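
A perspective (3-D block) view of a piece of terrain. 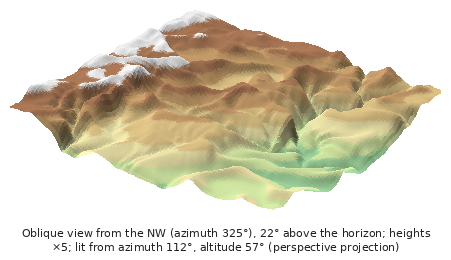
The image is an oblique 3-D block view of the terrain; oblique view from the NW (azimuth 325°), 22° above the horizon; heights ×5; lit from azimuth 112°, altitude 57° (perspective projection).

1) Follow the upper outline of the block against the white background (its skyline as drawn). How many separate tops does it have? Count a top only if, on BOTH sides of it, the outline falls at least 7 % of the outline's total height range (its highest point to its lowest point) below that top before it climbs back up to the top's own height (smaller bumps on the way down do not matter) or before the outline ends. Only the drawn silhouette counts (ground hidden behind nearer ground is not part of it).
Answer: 2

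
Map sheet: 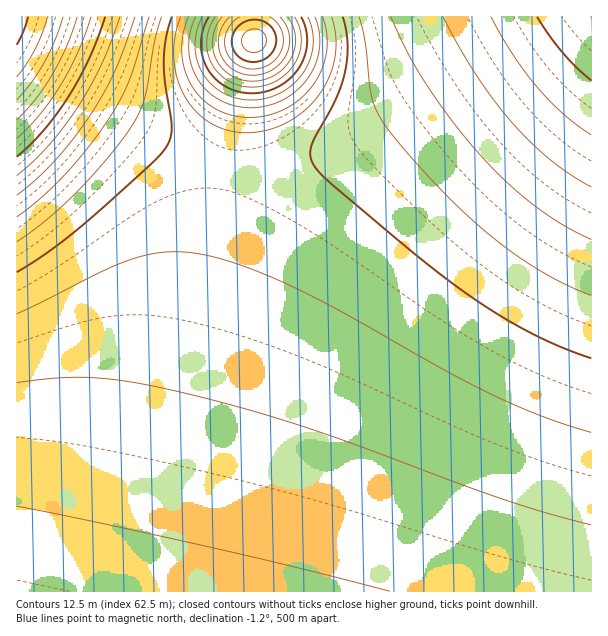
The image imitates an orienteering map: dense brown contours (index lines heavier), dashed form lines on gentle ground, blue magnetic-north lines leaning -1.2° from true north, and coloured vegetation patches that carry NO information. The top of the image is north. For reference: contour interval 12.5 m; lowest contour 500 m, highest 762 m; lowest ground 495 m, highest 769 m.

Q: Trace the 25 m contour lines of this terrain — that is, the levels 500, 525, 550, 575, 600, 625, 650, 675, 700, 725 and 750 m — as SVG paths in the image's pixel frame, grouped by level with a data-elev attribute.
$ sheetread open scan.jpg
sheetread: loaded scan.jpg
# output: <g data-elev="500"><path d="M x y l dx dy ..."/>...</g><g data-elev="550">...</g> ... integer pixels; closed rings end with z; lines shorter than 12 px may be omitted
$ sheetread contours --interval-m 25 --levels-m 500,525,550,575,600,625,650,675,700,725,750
<g data-elev="500"><path d="M28 17l-5 15-6 13"/></g><g data-elev="525"><path d="M63 17l-8 24-11 22-13 20-14 17"/></g><g data-elev="550"><path d="M91 17l-13 36-18 33-21 29-22 23"/></g><g data-elev="575"><path d="M591 135l-27-21-27-27-24-33-22-37"/><path d="M120 17l-19 48-23 42-30 39-31 30"/></g><g data-elev="600"><path d="M591 240l-28-15-29-20-27-22-27-28-28-35-27-37-17-30-17-36"/><path d="M149 17l-20 64-9 20-12 19-21 29-23 27-23 22-24 19"/></g><g data-elev="625"><path d="M591 358l-28-10-30-14-30-17-31-20-67-51-73-61-16-17-5-10 0-12 25-48 10-30 1-26-4-25"/><path d="M172 17l-6 19-2 21 1 24 7 45-1 11-4 9-16 18-68 61-35 27-31 20"/></g><g data-elev="650"><path d="M591 525l-45-12-48-15-196-72-51-16-54-14-56-12-42-6-37 0-45 5"/><path d="M189 17l-6 18-1 18 3 18 7 15 11 13 13 10 15 6 18 2 18-2 18-6 15-10 12-13 10-17 4-16 1-18-4-18"/></g><g data-elev="675"><path d="M202 17l-5 13-2 15 2 14 5 13 8 11 12 9 14 6 15 2 15-2 15-5 12-9 10-11 7-13 3-15-1-15-4-13"/></g><g data-elev="700"><path d="M215 17l-5 10-3 12 0 12 4 12 8 11 9 7 12 5 12 1 12-1 12-5 11-8 8-10 5-12 1-12-2-12-5-10"/></g><g data-elev="725"><path d="M230 17l-6 7-5 11-1 10 3 9 4 8 8 7 9 5 10 1 11-1 10-5 8-6 6-9 2-9 0-10-3-9-6-9"/></g><g data-elev="750"><path d="M250 62l8-1 8-3 6-5 4-8 0-7-3-8-6-7-7-3-9 0-8 3-7 6-4 7 0 9 3 8 6 6z"/></g>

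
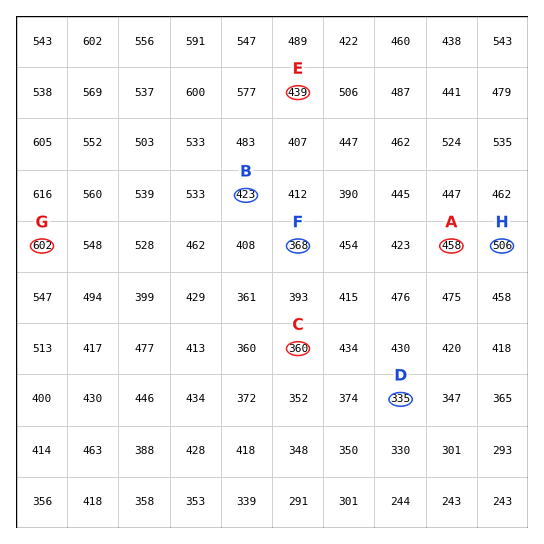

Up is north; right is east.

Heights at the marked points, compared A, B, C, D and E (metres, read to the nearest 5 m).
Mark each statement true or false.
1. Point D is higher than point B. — false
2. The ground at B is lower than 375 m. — false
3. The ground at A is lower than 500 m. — true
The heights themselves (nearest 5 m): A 460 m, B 425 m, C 360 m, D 335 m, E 440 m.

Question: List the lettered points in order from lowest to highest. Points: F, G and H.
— F H G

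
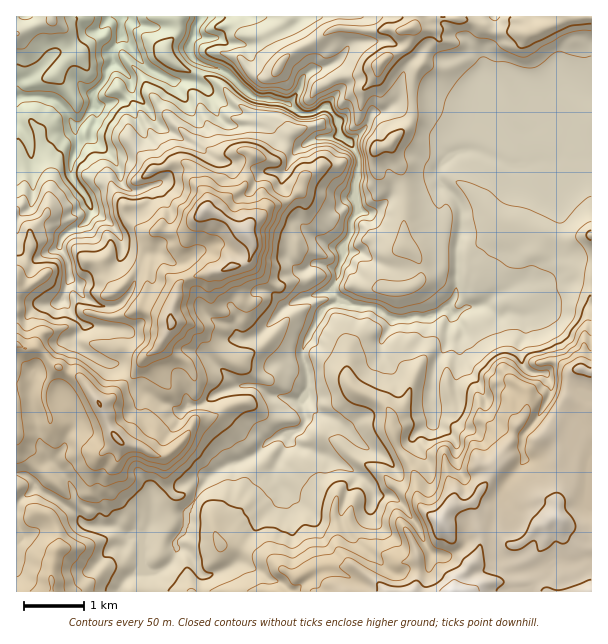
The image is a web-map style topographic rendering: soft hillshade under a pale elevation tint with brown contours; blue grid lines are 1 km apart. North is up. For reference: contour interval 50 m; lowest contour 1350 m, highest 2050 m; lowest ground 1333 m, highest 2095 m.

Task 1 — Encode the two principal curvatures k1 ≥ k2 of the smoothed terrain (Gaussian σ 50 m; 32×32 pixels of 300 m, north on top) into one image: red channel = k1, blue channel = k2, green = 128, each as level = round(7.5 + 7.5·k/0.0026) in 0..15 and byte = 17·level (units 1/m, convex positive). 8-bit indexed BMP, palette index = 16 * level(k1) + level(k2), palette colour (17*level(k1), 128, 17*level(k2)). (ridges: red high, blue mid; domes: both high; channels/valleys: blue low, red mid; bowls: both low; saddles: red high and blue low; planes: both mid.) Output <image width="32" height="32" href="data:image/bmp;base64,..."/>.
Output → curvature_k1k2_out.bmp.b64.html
<image width="32" height="32" href="data:image/bmp;base64,Qk02CAAAAAAAADYEAAAoAAAAIAAAACAAAAABAAgAAAAAAAAEAAATCwAAEwsAAAABAAAAAAAAAIAAABGAAAAigAAAM4AAAESAAABVgAAAZoAAAHeAAACIgAAAmYAAAKqAAAC7gAAAzIAAAN2AAADugAAA/4AAAACAEQARgBEAIoARADOAEQBEgBEAVYARAGaAEQB3gBEAiIARAJmAEQCqgBEAu4ARAMyAEQDdgBEA7oARAP+AEQAAgCIAEYAiACKAIgAzgCIARIAiAFWAIgBmgCIAd4AiAIiAIgCZgCIAqoAiALuAIgDMgCIA3YAiAO6AIgD/gCIAAIAzABGAMwAigDMAM4AzAESAMwBVgDMAZoAzAHeAMwCIgDMAmYAzAKqAMwC7gDMAzIAzAN2AMwDugDMA/4AzAACARAARgEQAIoBEADOARABEgEQAVYBEAGaARAB3gEQAiIBEAJmARACqgEQAu4BEAMyARADdgEQA7oBEAP+ARAAAgFUAEYBVACKAVQAzgFUARIBVAFWAVQBmgFUAd4BVAIiAVQCZgFUAqoBVALuAVQDMgFUA3YBVAO6AVQD/gFUAAIBmABGAZgAigGYAM4BmAESAZgBVgGYAZoBmAHeAZgCIgGYAmYBmAKqAZgC7gGYAzIBmAN2AZgDugGYA/4BmAACAdwARgHcAIoB3ADOAdwBEgHcAVYB3AGaAdwB3gHcAiIB3AJmAdwCqgHcAu4B3AMyAdwDdgHcA7oB3AP+AdwAAgIgAEYCIACKAiAAzgIgARICIAFWAiABmgIgAd4CIAIiAiACZgIgAqoCIALuAiADMgIgA3YCIAO6AiAD/gIgAAICZABGAmQAigJkAM4CZAESAmQBVgJkAZoCZAHeAmQCIgJkAmYCZAKqAmQC7gJkAzICZAN2AmQDugJkA/4CZAACAqgARgKoAIoCqADOAqgBEgKoAVYCqAGaAqgB3gKoAiICqAJmAqgCqgKoAu4CqAMyAqgDdgKoA7oCqAP+AqgAAgLsAEYC7ACKAuwAzgLsARIC7AFWAuwBmgLsAd4C7AIiAuwCZgLsAqoC7ALuAuwDMgLsA3YC7AO6AuwD/gLsAAIDMABGAzAAigMwAM4DMAESAzABVgMwAZoDMAHeAzACIgMwAmYDMAKqAzAC7gMwAzIDMAN2AzADugMwA/4DMAACA3QARgN0AIoDdADOA3QBEgN0AVYDdAGaA3QB3gN0AiIDdAJmA3QCqgN0Au4DdAMyA3QDdgN0A7oDdAP+A3QAAgO4AEYDuACKA7gAzgO4ARIDuAFWA7gBmgO4Ad4DuAIiA7gCZgO4AqoDuALuA7gDMgO4A3YDuAO6A7gD/gO4AAID/ABGA/wAigP8AM4D/AESA/wBVgP8AZoD/AHeA/wCIgP8AmYD/AKqA/wC7gP8AzID/AN2A/wDugP8A/4D/AIanp5amdZaGl7iUpqemkqSVl4al1rS1lcemloaHh4emdqe1dZSnhpaEpqWVdZXYtremyLWDprWElbd1h4d3h4eGl9jYtoWGl5aFl6iWl5d0l6WVlaaj0qSjpoanh4eHh4SFxmOClYaGp4Onl4eFh4WFpqWFgveQ6ZWWhnaXl6eGtdijk5WWhoangriHh4d2hnTHtnO2sPXWppeHh4aXl3ajkcSkp5aFdaa2lJeHh3aHhsilk5OzxZS2toaHh4eXh5LHk5aWx5NztYR0hZeXhoeHlZSj55K2s7Olp4WHh4eHp4WVl7jGsvf4loWGhJSWl4Z1tqWB5pP3kNm3p4WGh4enlZWWhejHlZP4hYaHhZSEqKeFhbe1o6SgtJa2o6eHh6all3SlxYWWhdTWp4aGt7WUhYWFt6iFdJW3lqii1YeHpLd2hPi3hIWUkaG22MeEg4SXl6bHtoWFlMaDp7ig14eVtnTWxbWUhqilt5OBs6eXk5fIlnaWpqWUo8fH15DWhpWU99eCZMWlhceVlLmGhqail7d2dobHo4aUx+fA4ejY1+VigqaXpPbFg4SmlraXo7SHp4eFl5aVhoaUpJOVhcWk59Wjg4Nilfi2xoWVg7engKiXqKSnp6aWh4aGdnV017SDc+P00eek6JWBpqangcayw6OggJKSk4WGhoaHd3XFxYSQwsTWoZXHpKSElKS1krGgw9bXuKiXlJeGh4eHhrbF+bKhtZWklcbl19emxaWk6MDXp4eGp6iTmIeHd3d3prSh0PjHlJWFg4OFpsbXg7Wy05CkloeXl5OIh4eHh3eWxceQyJTDpaeVp3WFp+hytpSjoMiHqIeXhJeIh4eHlse0xbWgorDGtrTXp8bH54RzlrigxZand4eUl4iIh4d2pqLWqKRw6OelpJXqtoPG9rS3prGilKeHh4SXh3eHd3eHlMW3kLbj0JBzldaExcSCx6eVkNWWpoeGloeHd4d3h4eFpbTCuKGl+MTWtpKjkrK059fi4YandoaHh4eHh4eHh4aXt5CUg8WEtrWTxvj5tJCk2MD2x5WGhoeHh4eHh4eHhpemopO5x6SS1ZWUgpKF9+DA0MC314Z3h4eHh4eHh4enqKPCcqfFofiDtpPG5+iw0NDC0KSVpoeHd4eHh3eHiJKBouag07HmlaSkxdCQkMD5oMXVpZaWd3d3h4d3h4eHlbe3o8HlsLOAw+TgsPn4scPmtMa1hKaGh3eHh4eHd4eXhZa3pqDjovjBwOL3hejGgpOEx/mTxoSWhoaEpYV3h6h1hbbFsZHY5pDToaOVhMbXl3OCkMSEtqWFlajIhXSGtcfYpaOipKSl1MHWp5WWhIPU08Pk1ce21dfFuKfXxtU="/>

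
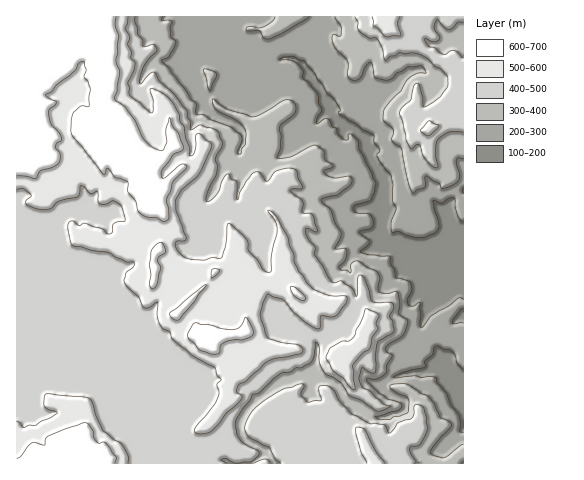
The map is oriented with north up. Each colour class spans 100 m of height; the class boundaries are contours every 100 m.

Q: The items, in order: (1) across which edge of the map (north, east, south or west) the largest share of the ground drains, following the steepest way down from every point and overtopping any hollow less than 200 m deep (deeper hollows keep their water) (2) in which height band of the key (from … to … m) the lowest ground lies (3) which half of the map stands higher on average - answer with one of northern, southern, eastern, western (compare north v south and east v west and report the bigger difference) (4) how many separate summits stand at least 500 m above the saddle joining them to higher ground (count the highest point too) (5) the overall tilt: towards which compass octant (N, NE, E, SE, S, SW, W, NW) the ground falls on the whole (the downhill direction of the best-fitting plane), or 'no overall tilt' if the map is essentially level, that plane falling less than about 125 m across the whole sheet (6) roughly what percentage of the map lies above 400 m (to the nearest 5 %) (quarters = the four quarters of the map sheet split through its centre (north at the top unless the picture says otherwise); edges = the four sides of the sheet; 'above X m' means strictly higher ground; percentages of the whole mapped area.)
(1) Drainage is mainly to the east: more ground falls towards that edge than towards any other.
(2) Between 100 and 200 m: that is the band holding the lowest ground.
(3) Taken as a whole, the western half is higher than the eastern.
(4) Counting only tops that stand 500 m proud, the map has 1 summit.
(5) Overall the map slopes down towards the east.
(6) About 65 % of the map lies above 400 m.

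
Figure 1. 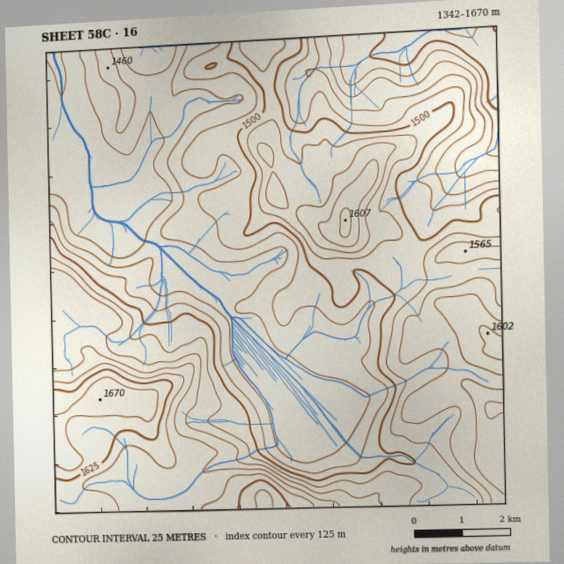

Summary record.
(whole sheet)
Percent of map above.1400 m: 97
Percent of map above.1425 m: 87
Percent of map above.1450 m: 73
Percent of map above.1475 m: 59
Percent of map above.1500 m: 48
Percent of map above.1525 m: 37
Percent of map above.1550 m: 26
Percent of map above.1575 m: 16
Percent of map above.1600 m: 8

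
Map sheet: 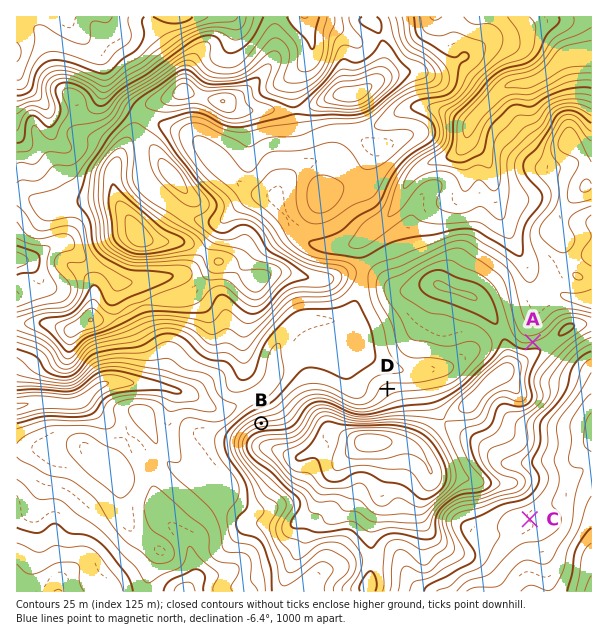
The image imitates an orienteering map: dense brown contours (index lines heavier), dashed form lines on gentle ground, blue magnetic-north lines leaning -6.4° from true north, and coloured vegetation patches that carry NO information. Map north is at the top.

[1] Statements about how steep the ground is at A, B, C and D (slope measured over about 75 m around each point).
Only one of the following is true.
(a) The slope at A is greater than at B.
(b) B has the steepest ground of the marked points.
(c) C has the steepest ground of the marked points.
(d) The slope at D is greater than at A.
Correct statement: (b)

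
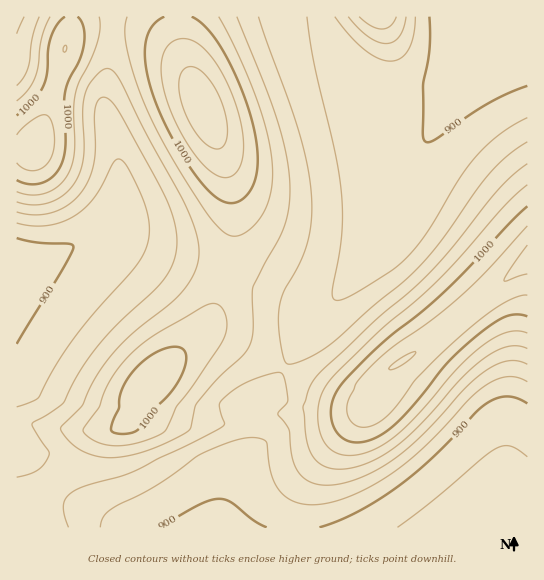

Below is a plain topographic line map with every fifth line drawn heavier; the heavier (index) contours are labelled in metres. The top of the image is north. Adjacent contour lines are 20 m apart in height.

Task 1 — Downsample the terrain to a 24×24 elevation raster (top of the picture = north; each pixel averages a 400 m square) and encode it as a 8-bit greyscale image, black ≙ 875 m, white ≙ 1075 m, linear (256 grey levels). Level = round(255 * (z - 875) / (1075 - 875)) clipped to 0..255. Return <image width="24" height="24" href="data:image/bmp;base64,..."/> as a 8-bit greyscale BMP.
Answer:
<image width="24" height="24" href="data:image/bmp;base64,Qk12BgAAAAAAADYEAAAoAAAAGAAAABgAAAABAAgAAAAAAEACAAATCwAAEwsAAAABAAAAAAAAAAAAAAEBAQACAgIAAwMDAAQEBAAFBQUABgYGAAcHBwAICAgACQkJAAoKCgALCwsADAwMAA0NDQAODg4ADw8PABAQEAAREREAEhISABMTEwAUFBQAFRUVABYWFgAXFxcAGBgYABkZGQAaGhoAGxsbABwcHAAdHR0AHh4eAB8fHwAgICAAISEhACIiIgAjIyMAJCQkACUlJQAmJiYAJycnACgoKAApKSkAKioqACsrKwAsLCwALS0tAC4uLgAvLy8AMDAwADExMQAyMjIAMzMzADQ0NAA1NTUANjY2ADc3NwA4ODgAOTk5ADo6OgA7OzsAPDw8AD09PQA+Pj4APz8/AEBAQABBQUEAQkJCAENDQwBEREQARUVFAEZGRgBHR0cASEhIAElJSQBKSkoAS0tLAExMTABNTU0ATk5OAE9PTwBQUFAAUVFRAFJSUgBTU1MAVFRUAFVVVQBWVlYAV1dXAFhYWABZWVkAWlpaAFtbWwBcXFwAXV1dAF5eXgBfX18AYGBgAGFhYQBiYmIAY2NjAGRkZABlZWUAZmZmAGdnZwBoaGgAaWlpAGpqagBra2sAbGxsAG1tbQBubm4Ab29vAHBwcABxcXEAcnJyAHNzcwB0dHQAdXV1AHZ2dgB3d3cAeHh4AHl5eQB6enoAe3t7AHx8fAB9fX0Afn5+AH9/fwCAgIAAgYGBAIKCggCDg4MAhISEAIWFhQCGhoYAh4eHAIiIiACJiYkAioqKAIuLiwCMjIwAjY2NAI6OjgCPj48AkJCQAJGRkQCSkpIAk5OTAJSUlACVlZUAlpaWAJeXlwCYmJgAmZmZAJqamgCbm5sAnJycAJ2dnQCenp4An5+fAKCgoAChoaEAoqKiAKOjowCkpKQApaWlAKampgCnp6cAqKioAKmpqQCqqqoAq6urAKysrACtra0Arq6uAK+vrwCwsLAAsbGxALKysgCzs7MAtLS0ALW1tQC2trYAt7e3ALi4uAC5ubkAurq6ALu7uwC8vLwAvb29AL6+vgC/v78AwMDAAMHBwQDCwsIAw8PDAMTExADFxcUAxsbGAMfHxwDIyMgAycnJAMrKygDLy8sAzMzMAM3NzQDOzs4Az8/PANDQ0ADR0dEA0tLSANPT0wDU1NQA1dXVANbW1gDX19cA2NjYANnZ2QDa2toA29vbANzc3ADd3d0A3t7eAN/f3wDg4OAA4eHhAOLi4gDj4+MA5OTkAOXl5QDm5uYA5+fnAOjo6ADp6ekA6urqAOvr6wDs7OwA7e3tAO7u7gDv7+8A8PDwAPHx8QDy8vIA8/PzAPT09AD19fUA9vb2APf39wD4+PgA+fn5APr6+gD7+/sA/Pz8AP39/QD+/v4A////AGRcUEI1LCYgHBseIyksKSAWDQcEAgEBAVtYUktDOzMqJCEkLDhBQzwtHRAIBAMCAlNWWVpXUEQ4LigpMkNVYWFSOyMSCQUEBElUYm91cGFPPzMuNUhjfIiCZ0UmEwkGBkxdcoqam4x1X05CQE1qjqmumHBHJhMKCkJPY36Zp56FalVJSFNtlLfGu5pvRCQVFi8+U2+Qq6+ae2FQSlFmiK3Gx7WUaEItKyk1Rl58m62mj3ZkWVRZbo+1zsmxjWhOSSQuO01kf5aeloZ0YlJLU2uOssnJsY91bCAnMT5PZHmJj4p6ZFBDQU5qi6jAyLWakBwiKjNAT2BygYV4ZFFEPD1MZYShusi+rxoeJCw1QE5gdH13Z1dJPTY4Rl+AnrjLzBgcISYuN0NWbHp7cGBQQTUvMkJggZ+50iIkIyQpMj5SbH+DeWlWRTYtKTFGZYWhvUhHOisoMT9XdYyQhHBaRjcsJig2T2yKo315Xz8tM0Zkh6Chj3VbRjctJiUtP1dyi6ylgFI2O1R5obiyl3ZZRDUsJiMnM0ZccsW9kV0+R2eTvMy8mHJUQDQsJiIiKjdIWsC/lF1FV36t0ti9kmpOPTIsJyIfIis2RKe0kVxOaZTC3tm0hmBIOjErJiIeHSAnMIamlmZee6XM3s6kd1ZDNzArJyMeGxocIW2fpn1viK3L0bqQaE4/NjAtMSofGxkXGGWcs498j6y/vaN9XEg8NTJASjcgGxkXFV2MqpOBjaGspo5uVEQ7NUJlakMgGxgXFQ=="/>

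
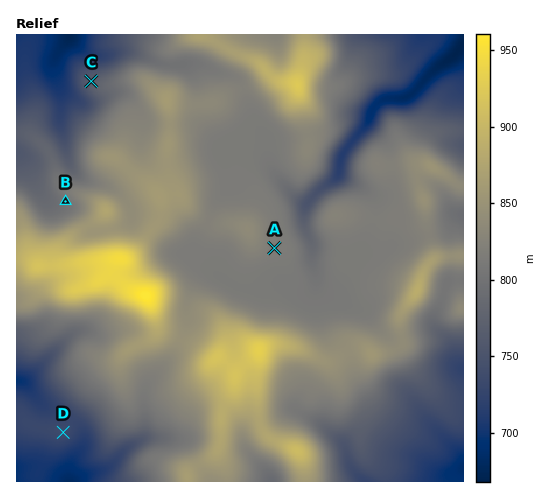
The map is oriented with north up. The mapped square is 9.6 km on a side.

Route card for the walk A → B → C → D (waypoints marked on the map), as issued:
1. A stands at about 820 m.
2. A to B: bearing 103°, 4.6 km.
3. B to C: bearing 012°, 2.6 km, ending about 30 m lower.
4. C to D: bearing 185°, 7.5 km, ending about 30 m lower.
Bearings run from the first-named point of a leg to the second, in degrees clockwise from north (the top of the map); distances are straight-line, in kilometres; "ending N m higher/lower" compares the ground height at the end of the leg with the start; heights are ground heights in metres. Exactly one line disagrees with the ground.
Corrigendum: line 2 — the bearing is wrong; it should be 283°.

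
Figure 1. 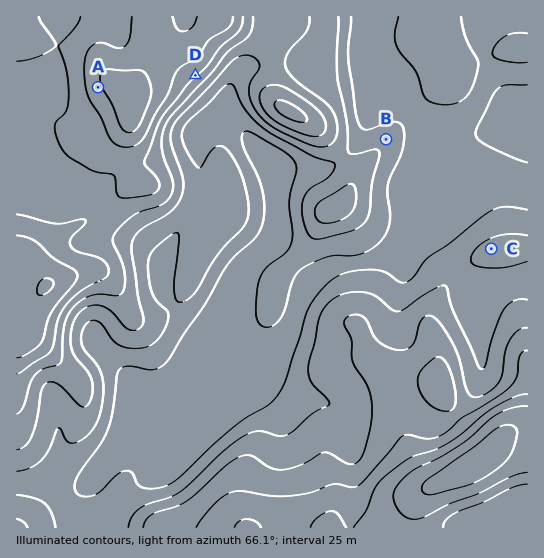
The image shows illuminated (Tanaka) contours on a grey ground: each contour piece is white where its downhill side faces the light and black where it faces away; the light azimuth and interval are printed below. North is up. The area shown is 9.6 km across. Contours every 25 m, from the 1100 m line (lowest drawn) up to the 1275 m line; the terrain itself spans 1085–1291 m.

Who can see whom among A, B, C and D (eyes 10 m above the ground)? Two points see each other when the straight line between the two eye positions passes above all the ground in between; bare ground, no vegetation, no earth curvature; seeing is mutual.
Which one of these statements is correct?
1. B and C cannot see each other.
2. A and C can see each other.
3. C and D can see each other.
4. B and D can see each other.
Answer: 3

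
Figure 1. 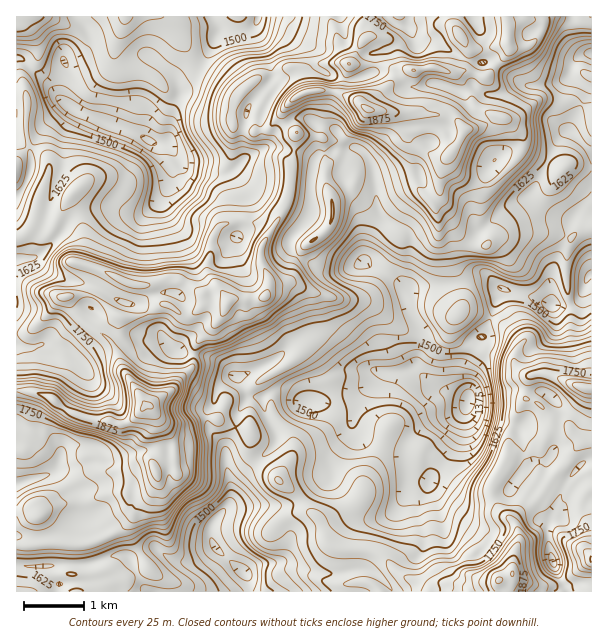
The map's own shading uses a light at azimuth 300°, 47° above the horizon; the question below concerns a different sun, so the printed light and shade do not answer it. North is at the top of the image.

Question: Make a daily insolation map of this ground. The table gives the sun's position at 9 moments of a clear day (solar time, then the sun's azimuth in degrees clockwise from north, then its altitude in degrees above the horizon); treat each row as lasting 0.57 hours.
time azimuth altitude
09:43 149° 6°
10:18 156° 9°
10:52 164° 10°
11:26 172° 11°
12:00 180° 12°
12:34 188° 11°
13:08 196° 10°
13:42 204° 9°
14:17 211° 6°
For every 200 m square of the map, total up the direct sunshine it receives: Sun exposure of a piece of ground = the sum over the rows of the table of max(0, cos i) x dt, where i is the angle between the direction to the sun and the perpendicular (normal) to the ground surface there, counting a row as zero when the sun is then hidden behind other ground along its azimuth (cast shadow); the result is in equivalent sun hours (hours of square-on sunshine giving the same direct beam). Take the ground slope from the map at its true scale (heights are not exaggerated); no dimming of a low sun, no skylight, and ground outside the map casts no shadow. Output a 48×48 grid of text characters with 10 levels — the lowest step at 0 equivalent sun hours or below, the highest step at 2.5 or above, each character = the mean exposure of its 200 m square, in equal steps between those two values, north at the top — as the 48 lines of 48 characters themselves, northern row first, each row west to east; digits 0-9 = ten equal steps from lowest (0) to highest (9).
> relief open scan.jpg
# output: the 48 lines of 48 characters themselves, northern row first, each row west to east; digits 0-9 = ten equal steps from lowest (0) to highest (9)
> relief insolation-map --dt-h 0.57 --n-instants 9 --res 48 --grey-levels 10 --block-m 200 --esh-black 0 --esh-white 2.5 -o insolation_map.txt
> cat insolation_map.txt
456523444444432112200011221110012222002332433545
876873344555432211000000121122100014411223336789
875665334555443100000000001025310000442343366567
345344434323443100000000000000000000034469975420
034234444322343200000120001310013364120057544421
113433566654233200023100000000014524755521223114
211344566666532111353102675100000000011210001100
331002344444431122432159987751000110001000045442
332000001344542233222352467779865544200332344543
320000000024445455533531013799864443334565322334
210000000001225667898556654489754332257876432004
131000000000012445542213432225776622455443552001
222210000000000123313333323323455554543215752243
312211233220000011123333321233444245752247754565
312114443220000000122123320243444324564576545644
122244211100000000000034342344456745455653235553
122210000000000000000154223454455675545421234433
122200000000000113431363015565334556534212222223
332100000000000022210531167667644556531233444446
531000000000000010013203776656776567666655566567
100232000000000000012000333212467777789975455455
000046641000000000012000010000146666532598643332
200000257544442020001234100000123433211234410120
455444313552013332224566654222222221111100000000
224852330015622434557887778755423432233100000000
026664235567666547799877665556542364566310000000
243346533211255477997654334555564345664320000000
100024541000013799976543356665556767741110200000
000001330000000257666424666666666666765311000000
000000022000002444541268764333443356566432010000
000000004200005431124666544332222234455445688410
652000001300265421144234443321000112223442214798
999600000232342313301210022321000111101233530267
679995210376310122101300001322111111000124443224
345899999977742256331220012222333100000112223322
334455799777632235444211222112332110000111234433
444433234432333334443012332100223321000012343245
665334322442332334541013332100123332100034322242
310024443445456434654222222111222222100144222423
000133333346579866666762000122322111112332223322
011233454456799996444553000134421100123200133222
434444334568877863211134321333200001112210133210
676432233699855532211345422110000000111221002000
233222258878743334454443321100000000000000123100
778878987632542214689764454333101000000001332541
666555421220022001566434555555410000000000210245
001332333244100001123344332211441000010012100158
111222234457643211113555654344144223224455643233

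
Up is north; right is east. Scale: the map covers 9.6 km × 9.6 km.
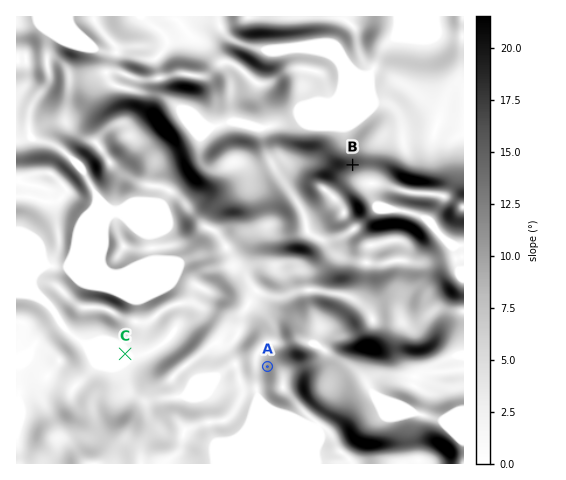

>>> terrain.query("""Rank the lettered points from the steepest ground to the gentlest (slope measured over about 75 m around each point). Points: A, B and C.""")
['B', 'A', 'C']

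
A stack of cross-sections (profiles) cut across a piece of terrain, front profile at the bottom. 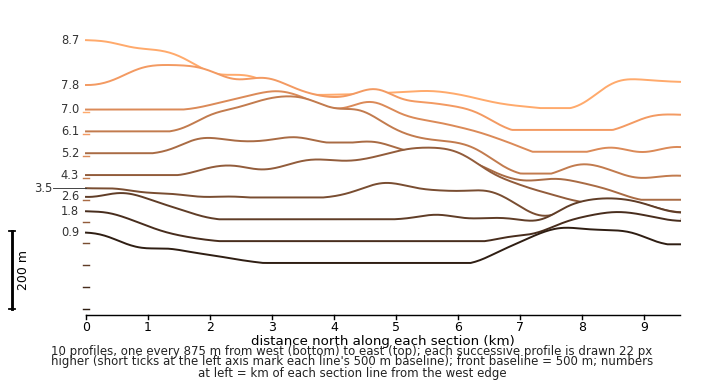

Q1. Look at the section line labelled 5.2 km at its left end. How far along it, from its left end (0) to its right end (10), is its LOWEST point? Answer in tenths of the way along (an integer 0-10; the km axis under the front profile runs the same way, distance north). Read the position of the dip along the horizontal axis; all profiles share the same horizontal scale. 10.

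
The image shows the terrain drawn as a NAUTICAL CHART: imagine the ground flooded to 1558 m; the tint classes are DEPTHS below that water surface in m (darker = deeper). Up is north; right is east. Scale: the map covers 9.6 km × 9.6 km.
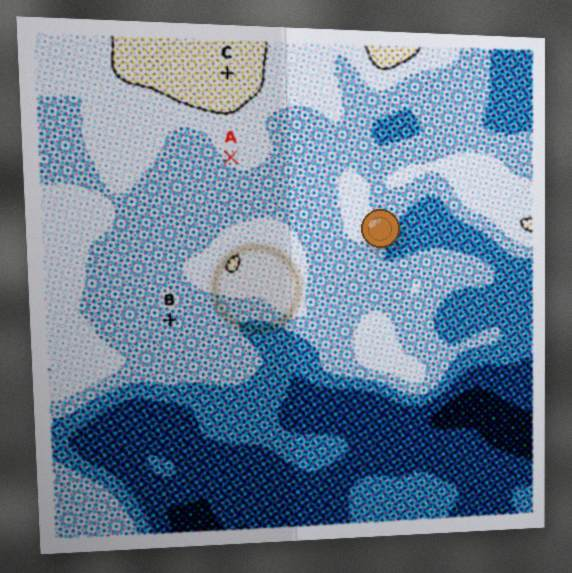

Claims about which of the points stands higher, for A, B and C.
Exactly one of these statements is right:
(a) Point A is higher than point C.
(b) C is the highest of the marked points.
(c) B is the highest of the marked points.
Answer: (b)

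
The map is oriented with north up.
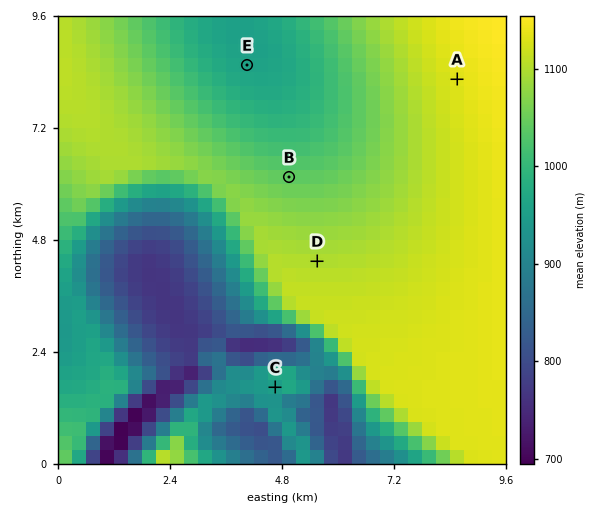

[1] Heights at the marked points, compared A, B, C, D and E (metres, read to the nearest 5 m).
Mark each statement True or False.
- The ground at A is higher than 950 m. True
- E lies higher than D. False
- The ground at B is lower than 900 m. False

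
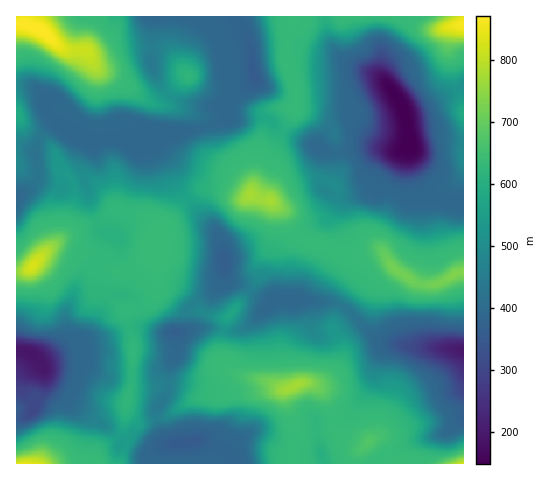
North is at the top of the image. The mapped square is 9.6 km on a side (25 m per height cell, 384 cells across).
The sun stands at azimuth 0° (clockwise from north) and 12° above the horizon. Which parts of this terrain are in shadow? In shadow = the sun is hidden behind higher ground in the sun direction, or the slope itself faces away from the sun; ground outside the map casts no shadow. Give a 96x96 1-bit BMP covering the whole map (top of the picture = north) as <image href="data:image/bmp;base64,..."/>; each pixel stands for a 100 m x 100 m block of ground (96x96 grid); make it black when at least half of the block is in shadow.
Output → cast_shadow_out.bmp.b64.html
<image width="96" height="96" href="data:image/bmp;base64,Qk2+BAAAAAAAAD4AAAAoAAAAYAAAAGAAAAABAAEAAAAAAIAEAAATCwAAEwsAAAIAAAAAAAAA////AAAAAAAAAAAAAAAAAAAAAAAAAABgADgAAAAAAAAAAABwB//AAAAAAAAAAAB4P//gAAAAAAAAAAB4///gAAAAAAAAAAA9///wAAAAAAAAAAA////4AAAAAMAAAAAf///8AAAAAMAAAAAD///+AAAAAAAAAAAA////wAAAAAAAAAAAf///+AAAAAAAAAAAP////gAAAAAAAAAAD8///8AAAAAAAAAAAAAP/8AAAAAAAAAAAAAD/4AAAAAAAAAAAAAAPwAAAAAwAAAAAAAABgAAAAB+AAAAAAAAAAAAAAD/AAAAAAAAAAAAAAD/gAAAAAAAAAAAAAP/gAAAAAAAAAAAAD//wAAAAAAAAAAAAf//wAAAAAAAAAAAD///wAAAAAAAAAAAP///w/ABAAAAAAAB////x/gDwAAAAAAP////z/gH4AAAAAAf////7/wH8AAAAAAf//////wP/gYAAAA///////wP//8AAAB///////gP//8AAAD//////8AP/wMAAAH/////9wAD+AAAAAP/////8AAB+AAAAH//////8AAAeAADj//////8cAAAPAAP///w///+AAAAHAAf///AP//+AAAAAAAf//8Af///AAAAAAAP//4A+B//AAAAAAAH//gB4Af/AAAAAAAP//ABwAAPAAAAAAGf/8AAAAADAAAAAAef/wAAAAAAAAAAAA/P/gAAAAAAAAAAAB/AMAAAAAAAAAAAAB/gAAAAAAAAAAAAAD/gAAAAAAAAAAAAAD/gAAAAAAAAAAAAAH/wAAAAAAAAAAAAAH//gAAAAAAAAAAAAP//wAAAAAAAAAAAAP//4AAAAAAAAAAAAP//4AAAAAAAAAAAAP//wAAAAAAAAAAAAf//AAAAAAAAAAAAAfP4AAAAAAAAAAAAAMAAAAAAAAAAAAAAAAAAAAAAAAAAAAAAAAAAAAAAAAAAAAAAAAAAAAAAAAAAAAAAAAAAAAAAAAAAAAAAAAAAAAAAAAAAAAAAAAAAAAAAAAAAAAAAAAAAAAAAAAAAAAAAAAAAAAAAAAAAAAAAAAAAAAAAAAAAAMAAAAAAAgAAAAAAA+AAAAAABwAAAABAH//8AAAAD4AAAIDgf///gAAAH4AAB4Dh////4AAAH4AADgHn////+AAAH8AAHgPP/////AAAH8AAPgcP/////gAAB4AAfz8f/////AAAAAAA/3wf////7gAAAAAB//A////+DwAAAAAB//B////gHwAAAAAD//j///+APwAAAAAP//////AAPwAAAAAf//////gAP4ADgAAf//////gAD4ADgAA///////gAAAADgAD//////4AAAAADAAf//////gAAAAACAA///////AAAAAAAAA//////8AAAAAAAAB//////4AAAAAAAAB//////wAAAAAAAAD//////AAAAAAAAAD/////+AAAAAAAAAH/////4AAAAAAAAAH///f/gAAAAAAAAAH//8H8AAAAAAAAAAB//wAAAAAAAAAAAAAB/gAAAAAAAAAAAAAAAAAA="/>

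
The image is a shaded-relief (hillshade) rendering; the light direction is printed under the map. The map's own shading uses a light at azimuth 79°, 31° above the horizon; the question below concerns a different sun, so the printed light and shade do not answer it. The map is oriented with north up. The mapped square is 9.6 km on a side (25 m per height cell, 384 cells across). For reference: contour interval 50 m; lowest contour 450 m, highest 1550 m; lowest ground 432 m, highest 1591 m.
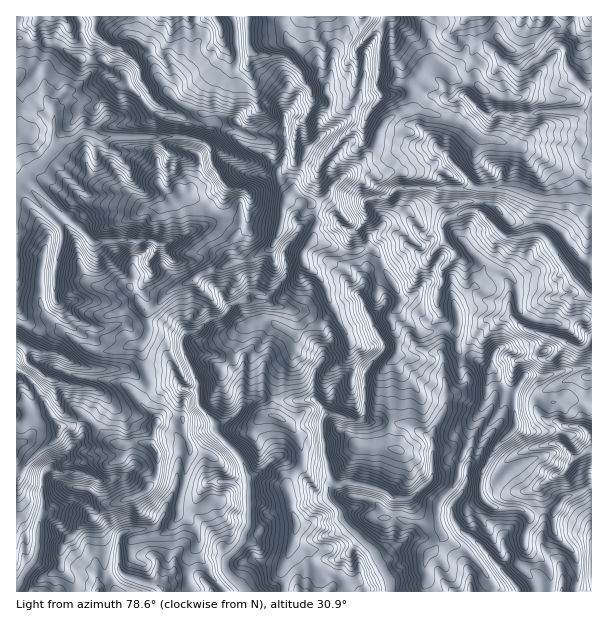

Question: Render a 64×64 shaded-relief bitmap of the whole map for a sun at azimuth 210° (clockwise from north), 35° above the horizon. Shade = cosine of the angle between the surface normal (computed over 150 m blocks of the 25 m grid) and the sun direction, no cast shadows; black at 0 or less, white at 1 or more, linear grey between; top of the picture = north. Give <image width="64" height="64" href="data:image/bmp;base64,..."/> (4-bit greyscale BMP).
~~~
<image width="64" height="64" href="data:image/bmp;base64,Qk12CAAAAAAAAHYAAAAoAAAAQAAAAEAAAAABAAQAAAAAAAAIAAATCwAAEwsAABAAAAAAAAAAAAAAABEREQAiIiIAMzMzAERERABVVVUAZmZmAHd3dwCIiIgAmZmZAKqqqgC7u7sAzMzMAN3d3QDu7u4A////AKjd3JeLkQFYu6dMgFvN7JvLu5hgGKq7iKi8sgvrl6pyt5vLh5thWsrLp5wyrN3bm7updTAqy8uKp7xwTuqom3GnWMl4mlbuucy6tijN3KqqqWMjEGvcypp3ygLey7escYmIuZmZatp6zLujWpqomaqXVCMBnMy6qHqyHdzch81RiZq7qap6yazMu4RqhleZqYZkQgfNypiImTHOzeh76xCXmpuZy3uZvMzLhZuWeZqoZCASfe7amJlhLOvMpa3DAoaal6zci6qqvMt4upmrqql2ICjv7t27pwTe2cuYzFJGd5l3rtqr3tucuou5V63LuGUyfv7czKqTPe283cq6VniWeXmJq8zeuZqoq6dXq8ykEALNypZDaZWd3e7dpql3iqZr3aeLzMuYupeKlzWqvJIACe6nIAFJl7m+12UjZ4irhGzv7aRHmpeZllUyFbzMgyNbyUACm4VoqZwyMiNFWJl0fMu2ACImp2iWUxEWu7pjZnlRJK78pkermleIdmIBakRoQQA8uHdmR5dnmUa4iFaEa9zu/+ypeau7h5qYYxE1RWhXjO/dyYhGmZzXGOtlWWJ+/u7u25i8q7iXiZmIczJ5iu3e7My8ykapq2AN/IaKUo3u3d3LdbuquLiHZ4hVQYi7vbu8y83XFahiAK/rrMtRrNzLu6dEqqrMmomGUim0uZy6yruoeYIGlAAI/9rN2kG7uXeHZDS8y82bqZmHvqa6qsq8yEEkVViBAG3tus3YEcxhE1ZESMu828e6mJm4RpqshoykIlZ3aHECy2irzIQUlAAmiHiruZvLuoghNoiuqrsTqlM1iZRFMArthomWNESGrbzLq8qZiayrpQF73M2opQhyIlnMgyEAT/2oVEMzFN79zdy7yomYi7qkBru5qXdwFAAErMlUEAC+65uol4ht/uut27y3abmayqRIl3d3SAARNpzclWUQJcvpndzMy77u2Z3cy5Z5zKrLhGeYZVWRAbzMuoZGhjeV7NmczN3bvd7Xm9zKiHrdzMkzhniIdwA96UaIh4qVWjftqKzMzdqbvdiorLmZi9zstBIAAlVWApYRne7d3JZ2Ddp5u7zNyoqc6ZxZqZd73MhTJAABAAEHiK7u3Mzcl4I+y7y8vMy5edzcmHenZ4zbZDRWE2QAAK7//+l4mqmHYpurzLy83LmL7dpSjLervdk0IQABACek/+7bZXh3aIdDqmeau8zcmKzexADeusqtt0QgAAFr7pbbu3NIq6map2e8x0SJq6hWm96RBe6rhniWRVIAne7IjHq3Aou7qry5mt3LpEREIkeK3FAN26hmR6VHdlzadjJ4iqIImHeKzJmrzd2pUREnq7zZMF7ZqIU5o1eHnHMxABGagly7u7vIebvN63unZ5vd3dUizty2Y1lyV4iqZVQ1MomDi93LvKZWi83HrcvN2t7etDjbzXIjZ1Nph5lndmVZmoOKumaIdjRmiordy97dvu5km8zKEAI0U2dnl1ZUQ66qhImmAkWFFmETa9y83uzO50epzKMAICUjV3ZkRUMp7qqUeJEBNWFFEnZWiqzOyd2EeqvLgAIjJhWYQyI0EE7rqoR3YAMyABAGmZdkR5yZyXi7mapAElhUW7QRACMBzqSXdGgwSWMAJZZVd1RDN6m2mpQRRQE3hELNYQAAEAnsMphzNwLe7d7v7bZmZmRnmqh3IAESJIc0R7cxAHqWrtUzqXAmTN7+7/7d3LmYd5qbi4YQdxFmZHY4QjAM/aztUjSpQWjO27zt3czNy5h3iJqMx0mAA0I3dFh1EM/FV2MSRqdHre7bqZqpq7u5ZXVYmqu3eAADADUzSZh76QAAETRnh3nN26qphEeJqYQREYmaqWNzAWYQAAABE0QQABRniImIm7qIqpgyind3UgFr3Kh0AERHuogyETIhARE2nNy6q5mZmHmXZAapQ1QwDe/+yEECRneaqby7q7Wtus3u27q6mZiHmVRQKGQSMgCt26qnIjRCIleKu6iZOP6r3u2qqXapmIiZRjB3ZAEUEMhGioU1ZiEARVVkRDBO+5zu6pllVqupiIZFFpdRBoYDmc7aRGiGUhEmZlQyFd7bze24dURnu5iJdERXUwAnMAze7HV4ZUZ1NDeGZmV97svMuXZVZoiph5qmeKmZmMqL7+6labpBF1VTNod4eN7tuFVDJFZnd4dmm6rMzN7u////25VFZhAkEjNViIiM7ttxAAABNFZnd1eqvMusze7t3tunMAA1FEIANFRXib3LlgASESMhJGaIiKqru97dx4zKVCAAA2MTIEM0ZiRpqXQxBszMy5iZqJmJupqt/u5Z7WEAAAA3YQEWplVkJVd2VGKO7ty6qrqGiZq6u83u1V3VISIjQ1ZTMFylVUKMuoiJmu6ndGZmZUaJmrvMvLtgzWMzRVZkeGUgrHQ1Q5u4mYq8tzQhJWZUe6mavN26lwLJMzRWZlN3dQXKVCVDaHeImodkQxNEZlfNuqvN7btwCLU0NGZVVERBPchUNFOJZ3iXVWVTeqdWa9y7vd2WdABNpENGZTV0aardlmVEQodod2M1dUncqXZ828u8tRIAPO10RGdlOIS97tlldUchdmh3QkZ1jbeIh63LdWVBRAbe2ENEd3Q6drzLhmZ1ZUJ2d3hUZleqRFaK3qgyIhKVWpdUQjRmUWx2q7lmZ2ZlZoZnqGd0RnZEVFu5UjIiBrVnVEUxJFYgnWWquGVmZmV4VVi3eGNFdkRESYZQ"/>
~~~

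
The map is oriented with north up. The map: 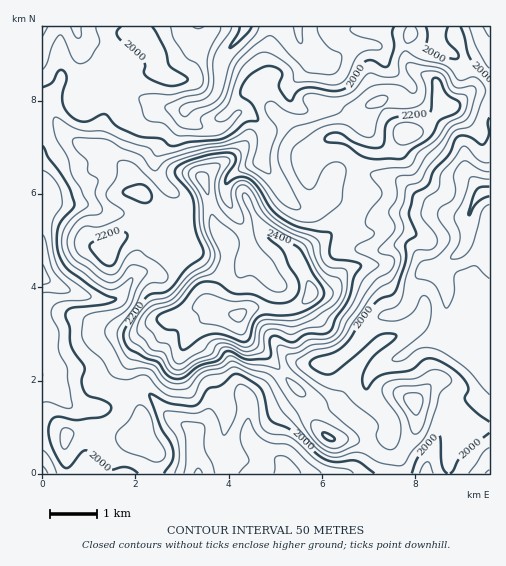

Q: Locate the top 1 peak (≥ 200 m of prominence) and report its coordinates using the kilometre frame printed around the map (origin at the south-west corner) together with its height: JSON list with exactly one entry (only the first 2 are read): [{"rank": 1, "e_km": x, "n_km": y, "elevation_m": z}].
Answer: [{"rank": 1, "e_km": 4.24, "n_km": 3.41, "elevation_m": 2513}]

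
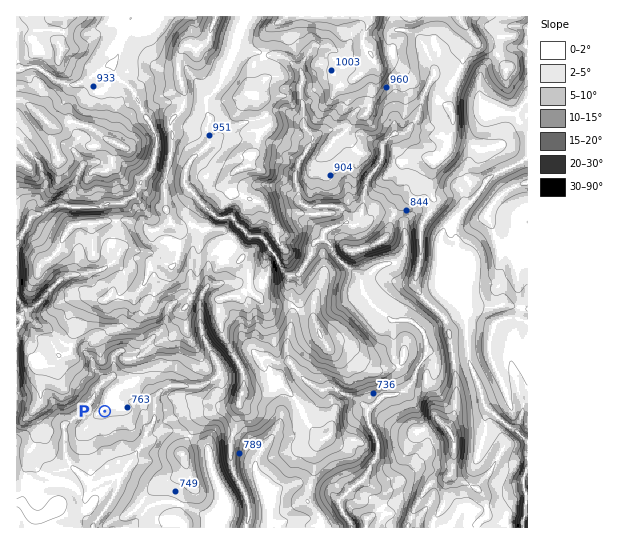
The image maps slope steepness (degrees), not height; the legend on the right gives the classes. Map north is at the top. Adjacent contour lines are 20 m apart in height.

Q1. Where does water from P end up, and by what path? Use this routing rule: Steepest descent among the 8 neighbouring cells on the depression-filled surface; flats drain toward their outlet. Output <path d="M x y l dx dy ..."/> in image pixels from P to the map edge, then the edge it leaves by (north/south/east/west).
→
<path d="M105 411l0 8 8 8 6 11 0 45-8 18-17 22-1 4"/>
exit: south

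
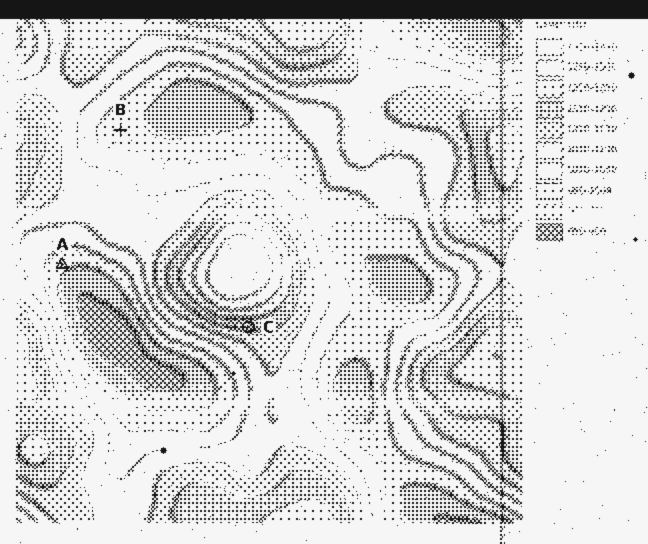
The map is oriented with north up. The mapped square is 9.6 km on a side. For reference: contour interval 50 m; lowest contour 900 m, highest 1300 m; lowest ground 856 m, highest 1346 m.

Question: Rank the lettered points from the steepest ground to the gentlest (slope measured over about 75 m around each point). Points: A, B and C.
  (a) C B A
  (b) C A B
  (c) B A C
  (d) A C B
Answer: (b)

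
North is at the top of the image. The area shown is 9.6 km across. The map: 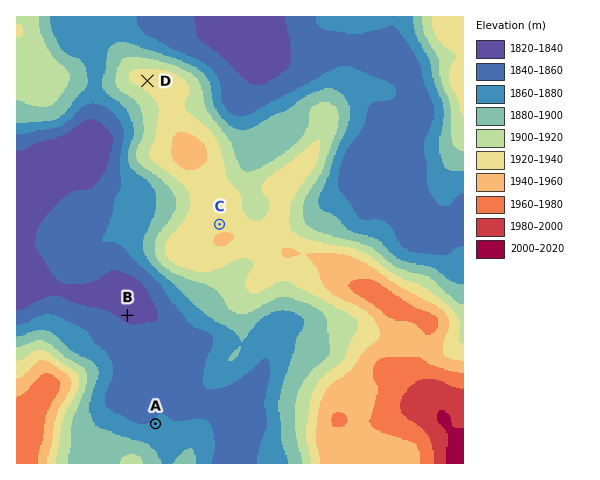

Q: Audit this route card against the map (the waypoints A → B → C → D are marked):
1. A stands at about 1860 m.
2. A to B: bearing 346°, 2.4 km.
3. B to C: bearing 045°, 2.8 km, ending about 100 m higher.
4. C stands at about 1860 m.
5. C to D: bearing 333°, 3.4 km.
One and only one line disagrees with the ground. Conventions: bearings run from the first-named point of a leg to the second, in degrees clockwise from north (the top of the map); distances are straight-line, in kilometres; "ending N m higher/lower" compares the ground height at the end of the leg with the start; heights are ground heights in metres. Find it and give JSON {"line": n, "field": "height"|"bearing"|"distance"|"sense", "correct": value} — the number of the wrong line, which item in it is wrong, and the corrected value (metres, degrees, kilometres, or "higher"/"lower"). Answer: {"line": 4, "field": "height", "correct": 1940}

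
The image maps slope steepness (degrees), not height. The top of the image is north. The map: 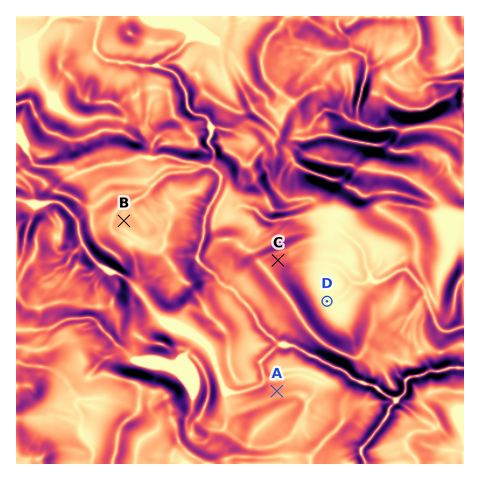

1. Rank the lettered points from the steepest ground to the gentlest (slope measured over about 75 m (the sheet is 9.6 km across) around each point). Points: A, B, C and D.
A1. C A B D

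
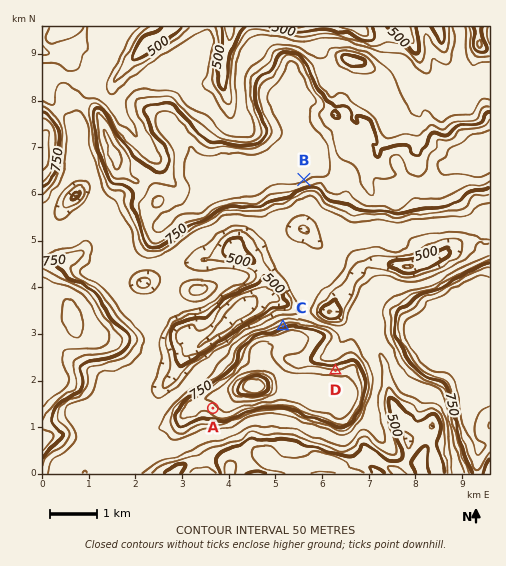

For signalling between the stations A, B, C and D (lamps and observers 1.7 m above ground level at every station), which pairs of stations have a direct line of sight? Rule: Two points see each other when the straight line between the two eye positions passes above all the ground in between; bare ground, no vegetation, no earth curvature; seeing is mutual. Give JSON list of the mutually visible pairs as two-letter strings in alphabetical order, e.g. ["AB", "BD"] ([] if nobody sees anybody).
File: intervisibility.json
["BC", "BD"]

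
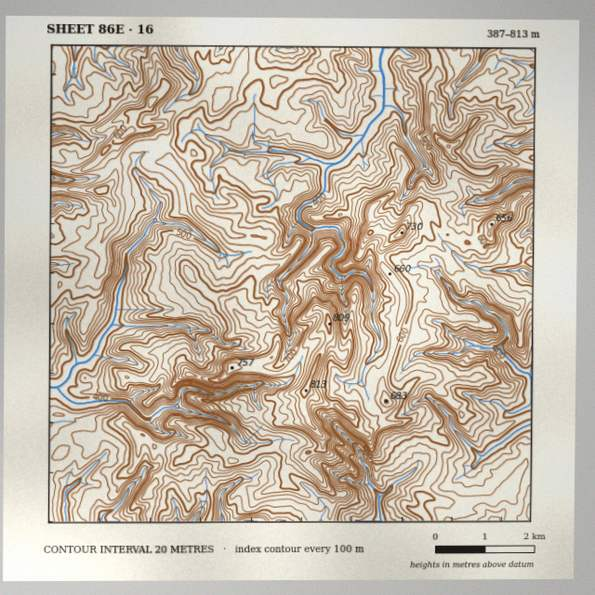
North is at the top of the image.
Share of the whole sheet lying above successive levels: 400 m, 96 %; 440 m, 84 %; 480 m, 65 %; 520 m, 45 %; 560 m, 28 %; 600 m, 16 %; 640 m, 9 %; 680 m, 5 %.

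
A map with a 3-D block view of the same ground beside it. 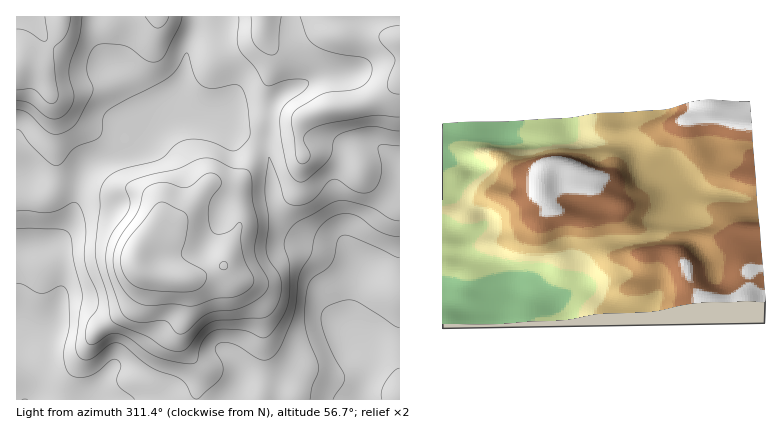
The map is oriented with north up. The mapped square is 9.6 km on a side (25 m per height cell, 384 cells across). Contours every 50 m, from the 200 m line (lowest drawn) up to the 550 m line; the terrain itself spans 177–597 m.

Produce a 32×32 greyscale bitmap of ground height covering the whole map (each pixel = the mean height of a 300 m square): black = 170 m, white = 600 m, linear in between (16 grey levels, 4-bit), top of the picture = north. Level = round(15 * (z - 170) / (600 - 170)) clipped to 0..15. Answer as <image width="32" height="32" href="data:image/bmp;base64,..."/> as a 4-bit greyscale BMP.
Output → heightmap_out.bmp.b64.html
<image width="32" height="32" href="data:image/bmp;base64,Qk12AgAAAAAAAHYAAAAoAAAAIAAAACAAAAABAAQAAAAAAAACAAATCwAAEwsAABAAAAAAAAAAAAAAABEREQAiIiIAMzMzAERERABVVVUAZmZmAHd3dwCIiIgAmZmZAKqqqgC7u7sAzMzMAN3d3QDu7u4A////ABEiIiIzM0RVRDREMzIRARIiIjMiM0REVVRERDMyERERIiIzMzNEVWZUREQzMhERESIiNUM0Vnd2VERUQzIRABEiIkVlRWiJhlRVZUMyEAARIiI2d2eJmpdmZnZTIRAAESIiNXeJqqqpiIiHVCEQAREiIjVom7u7u6qpmGQhERESIzI0aKvMzMzLuql0IhERIjMzNWi97u7t3MypdDIiEiIzM0V5zv7u7d3cqXUzIiIiM0RGit/+7t3dy5h1QzIiIzNERorO7u3czcqXZVQyIjNERFaJve7u3MzLl2VUMzNEVVVWiaze7ty7y5d2VENEVmZmZoiazu3cu7uYd2ZVVmd3d2eIms3d3Lu6iIiHZnd3d3d3iJq8zMzLuoiJmHiIh3d4d3iZq7u8y7qImqmJmYd3iHd3iImaq7qZiKu6mamHiImHd4iIiZmZiYisu6mZiIiZmIiId4iIiIiJrLqpmIiJqqmIiHd4iHeIibzLqqmamry6mIh3d3d3iJm8zMzLu7zdypiIh3d3d4iZq83d3czd7cupmIiHeIiImZq7zM3d7u3KqZmYiIiIiaqqqru83e7tupmZmZiJmZmruqqqu93u7cqZmaqYiZmau7u7u7zd7t3LqqqrqYmZq8y7vMzN3t3d26qqu7mJmavMu8zd3d7d3tu7u7y6mZmrzLvM3d3d"/>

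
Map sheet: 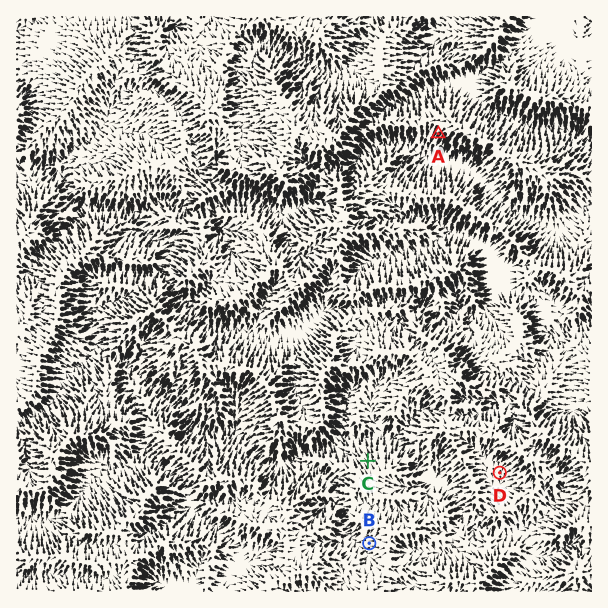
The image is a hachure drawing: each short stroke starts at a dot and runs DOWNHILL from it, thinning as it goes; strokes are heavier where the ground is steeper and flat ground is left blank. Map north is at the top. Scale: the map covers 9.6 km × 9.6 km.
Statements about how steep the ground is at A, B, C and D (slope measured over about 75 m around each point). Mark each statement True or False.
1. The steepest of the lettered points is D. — False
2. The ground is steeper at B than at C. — False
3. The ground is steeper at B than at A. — False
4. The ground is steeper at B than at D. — True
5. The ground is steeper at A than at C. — True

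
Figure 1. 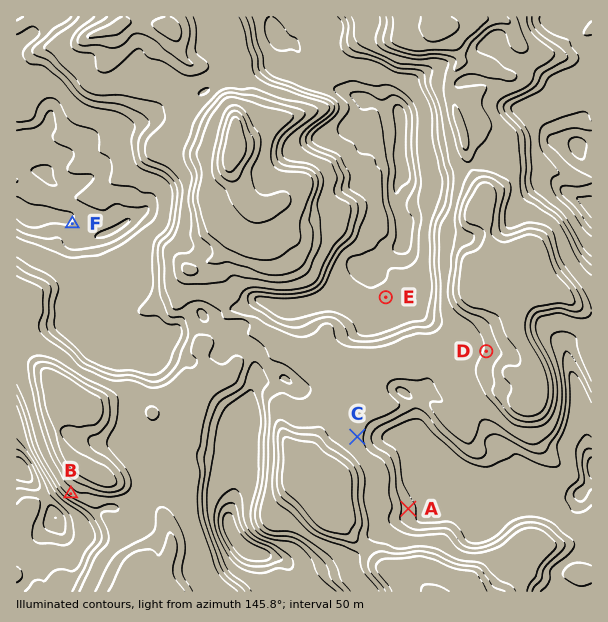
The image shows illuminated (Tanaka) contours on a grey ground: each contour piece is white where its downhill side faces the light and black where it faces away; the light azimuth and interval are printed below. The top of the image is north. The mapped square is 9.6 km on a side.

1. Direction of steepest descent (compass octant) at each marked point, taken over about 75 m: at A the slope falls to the W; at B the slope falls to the NE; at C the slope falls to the W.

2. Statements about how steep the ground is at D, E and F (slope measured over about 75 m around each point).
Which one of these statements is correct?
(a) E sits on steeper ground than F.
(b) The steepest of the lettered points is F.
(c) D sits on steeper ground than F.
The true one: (c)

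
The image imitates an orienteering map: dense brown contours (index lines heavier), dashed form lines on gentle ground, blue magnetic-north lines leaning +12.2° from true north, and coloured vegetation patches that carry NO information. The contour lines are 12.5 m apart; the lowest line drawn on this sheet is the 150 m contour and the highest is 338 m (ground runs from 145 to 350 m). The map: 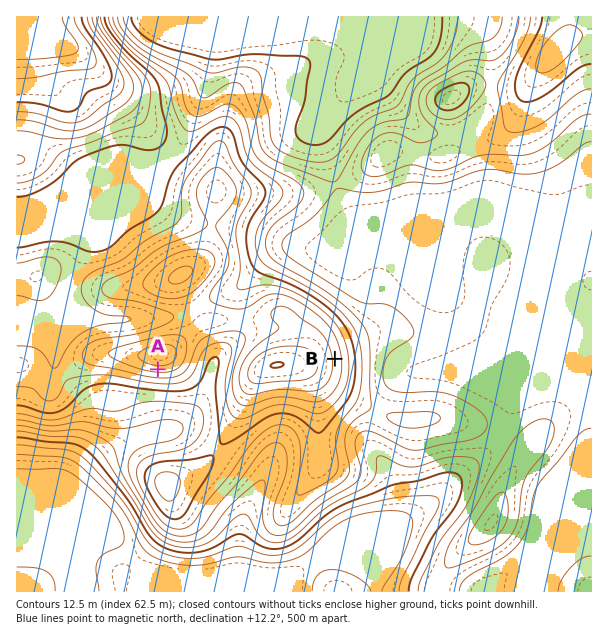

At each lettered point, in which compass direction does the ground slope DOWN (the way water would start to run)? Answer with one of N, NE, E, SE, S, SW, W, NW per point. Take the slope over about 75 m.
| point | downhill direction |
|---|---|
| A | S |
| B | E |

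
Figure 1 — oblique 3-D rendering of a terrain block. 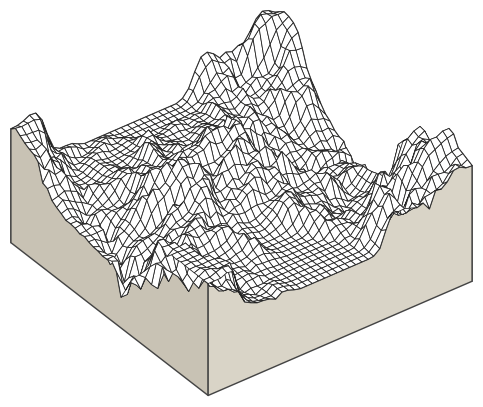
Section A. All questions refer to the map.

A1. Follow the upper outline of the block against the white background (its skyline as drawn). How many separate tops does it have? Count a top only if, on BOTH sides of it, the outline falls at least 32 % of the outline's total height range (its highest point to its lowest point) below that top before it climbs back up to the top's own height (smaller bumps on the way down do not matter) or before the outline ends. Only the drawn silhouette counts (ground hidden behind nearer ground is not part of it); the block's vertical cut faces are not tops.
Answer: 1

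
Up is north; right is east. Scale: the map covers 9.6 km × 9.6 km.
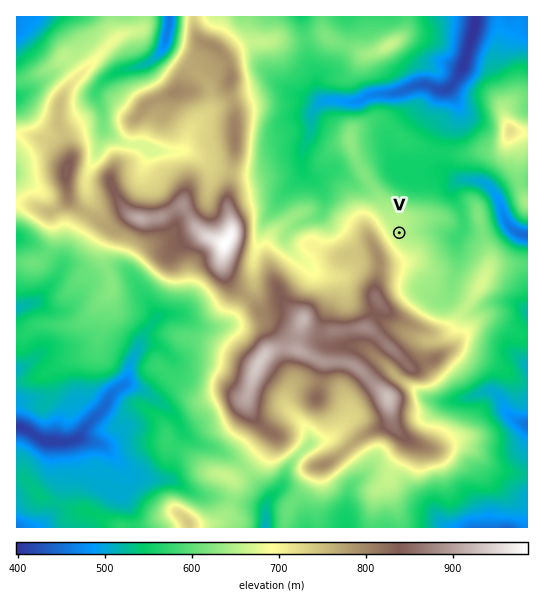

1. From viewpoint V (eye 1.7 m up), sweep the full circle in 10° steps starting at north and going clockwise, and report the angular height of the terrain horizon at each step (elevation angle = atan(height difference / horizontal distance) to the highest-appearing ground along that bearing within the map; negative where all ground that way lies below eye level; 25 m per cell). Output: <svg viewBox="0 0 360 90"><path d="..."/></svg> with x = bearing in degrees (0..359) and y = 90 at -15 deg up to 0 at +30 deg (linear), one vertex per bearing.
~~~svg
<svg viewBox="0 0 360 90"><path d="M0 60l10 2 10 1 10 0 10-3 10-2 10 3 10 1 10 0 10 1 10-1 10-2 10-1 10 0 10-1 10-2 10-3 10-2 10-3 10-4 10-4 10-5 10-3 10-2 10 0 10 1 10 2 10 4 10 4 10 6 10 5 10 4 10 3 10 2 10 0 10 0"/></svg>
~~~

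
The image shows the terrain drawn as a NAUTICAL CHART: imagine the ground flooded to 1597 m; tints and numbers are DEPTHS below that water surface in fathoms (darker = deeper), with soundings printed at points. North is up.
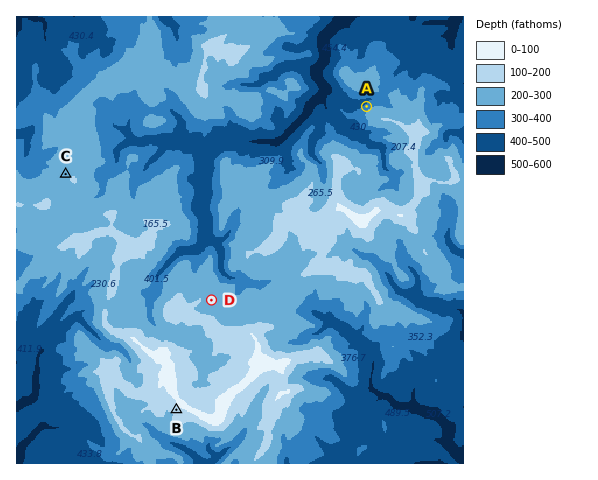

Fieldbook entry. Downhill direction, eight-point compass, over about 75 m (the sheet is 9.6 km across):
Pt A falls NW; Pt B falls SW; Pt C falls NW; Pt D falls E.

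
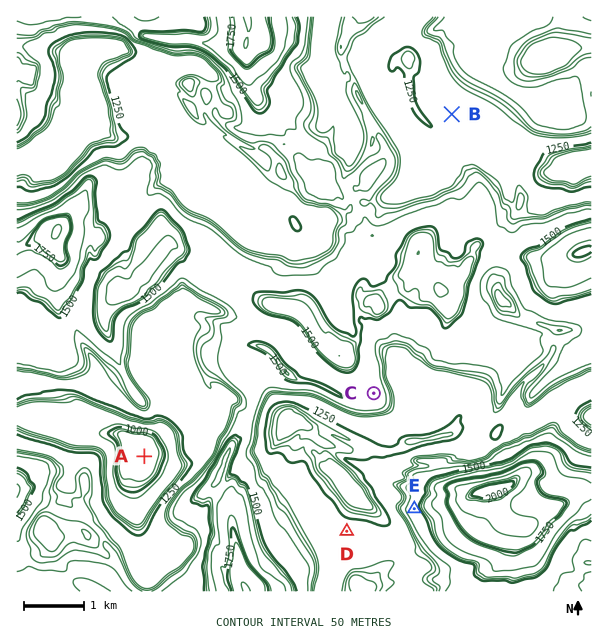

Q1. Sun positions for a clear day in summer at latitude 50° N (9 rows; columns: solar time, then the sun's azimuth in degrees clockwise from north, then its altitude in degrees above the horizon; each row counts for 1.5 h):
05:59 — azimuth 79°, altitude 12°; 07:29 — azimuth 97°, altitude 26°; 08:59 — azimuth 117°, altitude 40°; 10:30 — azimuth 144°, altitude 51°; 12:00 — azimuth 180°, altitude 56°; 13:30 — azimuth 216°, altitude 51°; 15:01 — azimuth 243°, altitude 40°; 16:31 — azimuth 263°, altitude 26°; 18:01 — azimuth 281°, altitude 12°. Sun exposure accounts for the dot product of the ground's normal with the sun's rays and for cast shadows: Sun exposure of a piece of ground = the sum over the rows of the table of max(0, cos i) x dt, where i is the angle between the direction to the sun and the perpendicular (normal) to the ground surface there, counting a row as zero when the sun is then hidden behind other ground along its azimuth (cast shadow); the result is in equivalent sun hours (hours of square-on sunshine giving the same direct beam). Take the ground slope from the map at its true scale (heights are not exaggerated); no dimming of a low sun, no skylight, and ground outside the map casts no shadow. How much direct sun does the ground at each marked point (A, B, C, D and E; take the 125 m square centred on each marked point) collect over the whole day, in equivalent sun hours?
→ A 5.6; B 7.5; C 7.4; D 6.8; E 6.8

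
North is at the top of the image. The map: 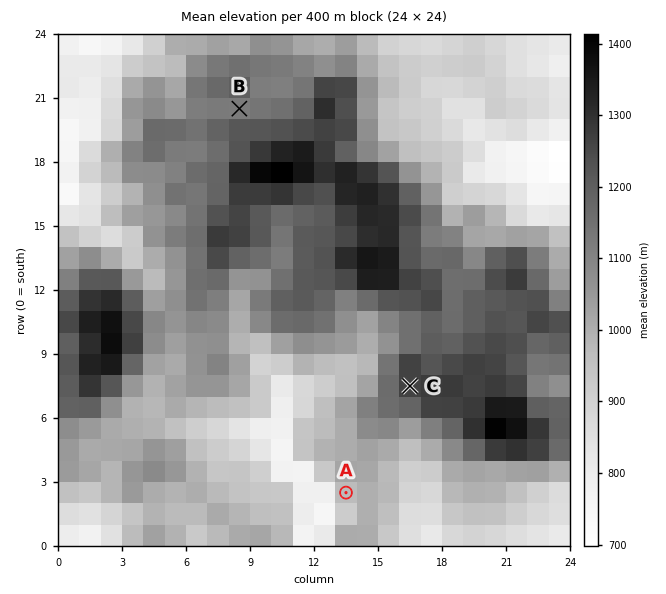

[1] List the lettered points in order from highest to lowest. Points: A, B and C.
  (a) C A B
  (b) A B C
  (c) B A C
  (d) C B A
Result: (d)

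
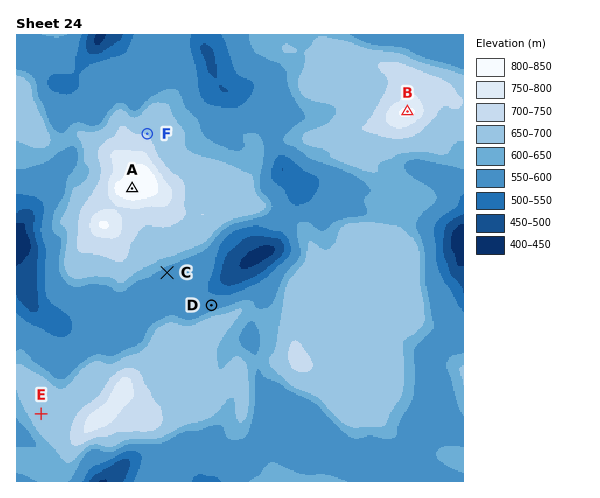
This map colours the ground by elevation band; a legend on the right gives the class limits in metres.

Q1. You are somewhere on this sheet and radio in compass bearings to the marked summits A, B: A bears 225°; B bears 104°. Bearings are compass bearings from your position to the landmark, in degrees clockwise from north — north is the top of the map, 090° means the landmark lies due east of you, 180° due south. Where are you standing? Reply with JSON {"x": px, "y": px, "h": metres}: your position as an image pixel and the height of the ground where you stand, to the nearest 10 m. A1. {"x": 249, "y": 72, "h": 560}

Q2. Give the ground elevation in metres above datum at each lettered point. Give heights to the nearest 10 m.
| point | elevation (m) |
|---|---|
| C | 580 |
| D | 570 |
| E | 690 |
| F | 700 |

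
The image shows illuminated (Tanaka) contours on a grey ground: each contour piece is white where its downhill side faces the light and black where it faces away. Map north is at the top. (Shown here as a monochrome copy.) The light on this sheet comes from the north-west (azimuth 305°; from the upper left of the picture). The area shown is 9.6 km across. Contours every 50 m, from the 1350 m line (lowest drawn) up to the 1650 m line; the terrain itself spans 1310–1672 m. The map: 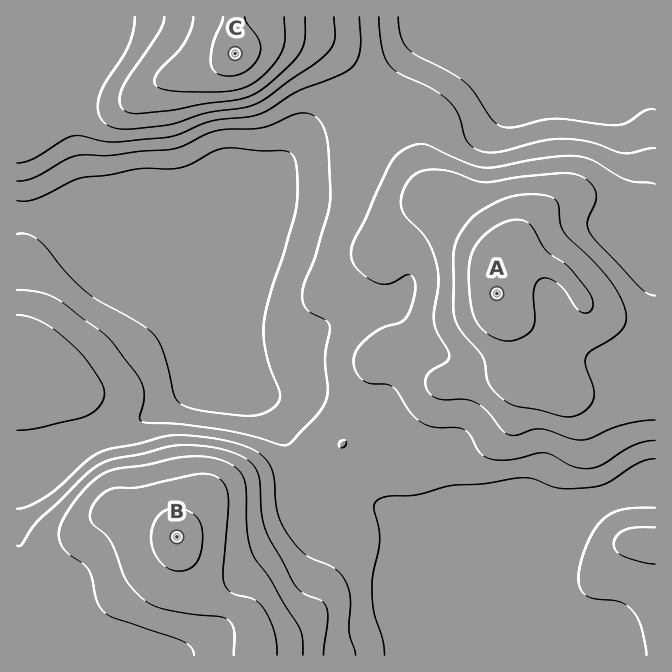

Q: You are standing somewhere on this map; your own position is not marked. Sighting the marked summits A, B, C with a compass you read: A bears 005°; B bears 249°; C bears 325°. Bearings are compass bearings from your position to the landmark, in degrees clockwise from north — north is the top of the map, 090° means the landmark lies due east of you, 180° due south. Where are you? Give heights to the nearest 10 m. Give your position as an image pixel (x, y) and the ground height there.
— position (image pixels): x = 488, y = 416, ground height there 1490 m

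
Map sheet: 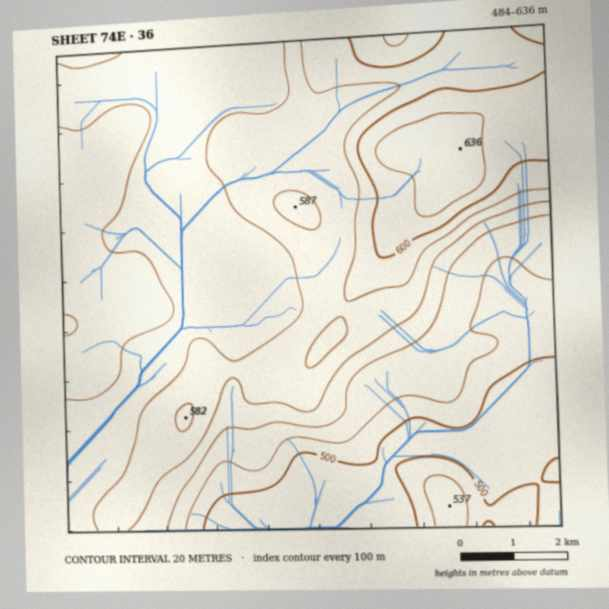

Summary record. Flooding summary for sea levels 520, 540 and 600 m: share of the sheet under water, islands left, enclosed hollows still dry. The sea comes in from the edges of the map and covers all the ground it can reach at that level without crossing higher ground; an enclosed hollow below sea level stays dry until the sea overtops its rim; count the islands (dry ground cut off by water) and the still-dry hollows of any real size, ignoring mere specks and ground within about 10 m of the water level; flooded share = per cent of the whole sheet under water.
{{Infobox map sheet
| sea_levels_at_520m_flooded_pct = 18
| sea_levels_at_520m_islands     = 0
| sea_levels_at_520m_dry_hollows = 0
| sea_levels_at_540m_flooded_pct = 26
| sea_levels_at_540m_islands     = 0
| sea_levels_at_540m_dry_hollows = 0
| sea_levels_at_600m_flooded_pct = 90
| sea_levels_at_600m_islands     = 0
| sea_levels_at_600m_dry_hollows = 0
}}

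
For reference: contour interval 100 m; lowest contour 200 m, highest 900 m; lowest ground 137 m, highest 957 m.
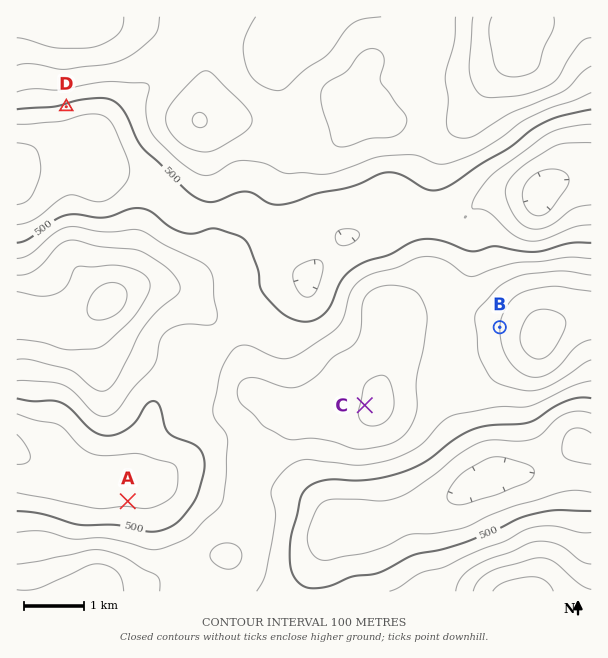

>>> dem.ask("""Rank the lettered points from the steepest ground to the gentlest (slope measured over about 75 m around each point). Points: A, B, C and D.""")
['D', 'B', 'A', 'C']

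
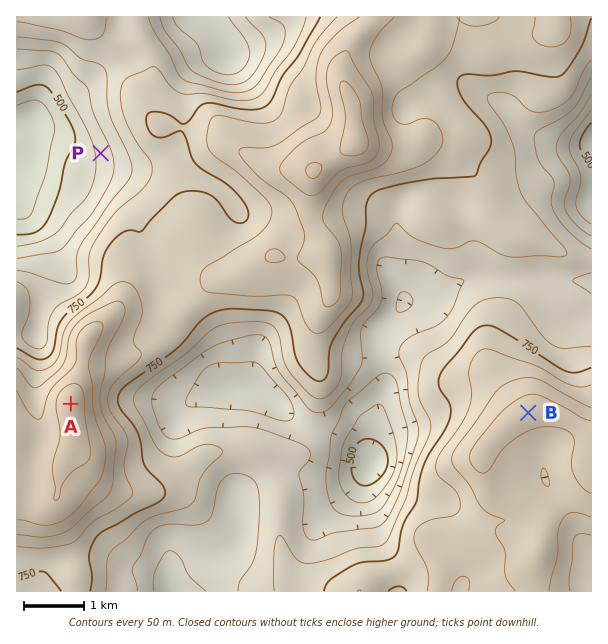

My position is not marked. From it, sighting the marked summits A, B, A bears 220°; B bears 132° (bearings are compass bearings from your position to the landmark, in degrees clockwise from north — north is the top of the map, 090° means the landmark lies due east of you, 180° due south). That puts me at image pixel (263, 174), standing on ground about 870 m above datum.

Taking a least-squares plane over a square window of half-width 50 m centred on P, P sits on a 10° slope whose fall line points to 257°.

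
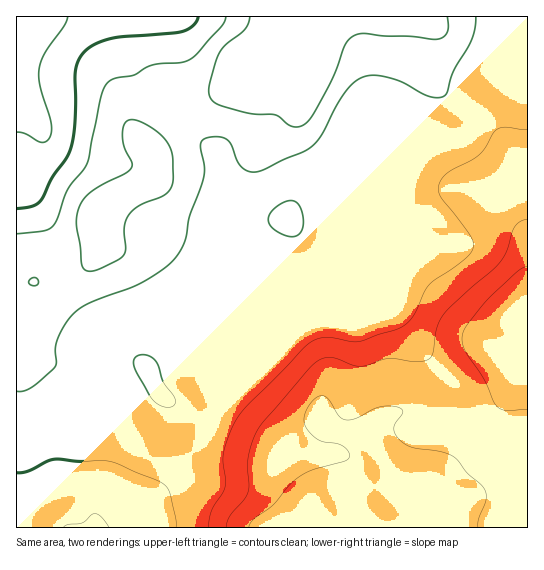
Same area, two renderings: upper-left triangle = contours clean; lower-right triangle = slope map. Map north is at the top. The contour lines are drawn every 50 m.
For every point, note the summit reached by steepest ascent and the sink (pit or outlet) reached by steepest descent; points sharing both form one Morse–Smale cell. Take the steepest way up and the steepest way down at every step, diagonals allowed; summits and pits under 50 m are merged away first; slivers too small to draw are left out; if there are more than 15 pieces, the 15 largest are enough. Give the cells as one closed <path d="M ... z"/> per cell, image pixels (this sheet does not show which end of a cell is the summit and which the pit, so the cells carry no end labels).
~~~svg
<path d="M527 16l-11 1-3 13 0 48-2 4-42 50-35 17-15 14-10 18-32 77-66 66-10 5-27 28 49-120 0-54-4-12-12 0-16 4-22 14-28 12-6 5-6 13 0 19-16 37 0 126-2-11-18-39-40-32-14-4-33 8-7 6-6 12 2 14 21 36 11 40 0 19-4 12-10 21-11-3-20 0-12 3-20 8-25 16-8 2 0 19 297 0-1-13-4-9 2-3 26-12 14-4 39 1 12 8 7-1 44-30 18-18 13-22 16-19 9-16 6-15-2-17 3-8 0-19-7-14 10-8 9-2z"/><path d="M515 16l-116 0-22 3-32 0-27 6-16 8-9 0-4-4-10 14-28 24 0 7-5 5-28 16-33 28 34 34 6 37 0 20 4 10 6-18 3-3 31-14 22-14 16-4 13 0 3 12 0 54-48 116 0 3 26-27 10-5 66-66 32-77 10-18 15-14 35-17 42-50 2-4 0-48 3-7z"/><path d="M185 124l-24 20-13 1 5 9 0 17-4 12-28 13-18 15-4 10-2 29-6 12-10 10-14 8-13 4-13 0-7-3-18 2 1 226 8-2 25-16 20-8 12-3 31 2 14-32 0-19-11-40-17-26-6-15 2-13 8-13 36-9 18 6 10 11 14 8 12 11 12 26 8 24 0-126 16-37 2-8-6-16 0-20-6-37z"/><path d="M127 16l-111 1 1 266 17-2 7 3 13 0 13-4 14-8 10-10 6-12 2-29 4-10 18-15 28-13 4-12 0-17-6-11 4 2 10-1 23-19-9-14-39-38-9-28z"/><path d="M527 308l-5 0-13 9 7 14 0 19-3 8 2 17-6 15-9 16-16 19-13 22-18 18-44 30-7 1-12-8-39-1-14 4-26 12-2 3 6 22 213-1z"/><path d="M398 16l-269 0-2 2 0 27 4 16 8 16 36 34 10 13 33-29 28-16 5-5 0-7 24-20 14-18 4 4 9 0 33-13z"/>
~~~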